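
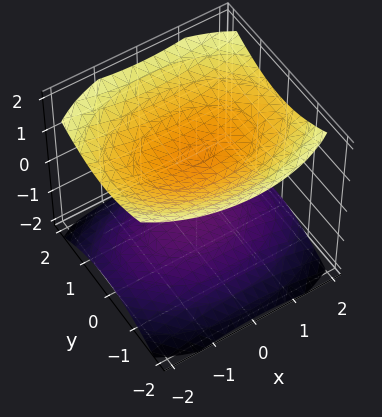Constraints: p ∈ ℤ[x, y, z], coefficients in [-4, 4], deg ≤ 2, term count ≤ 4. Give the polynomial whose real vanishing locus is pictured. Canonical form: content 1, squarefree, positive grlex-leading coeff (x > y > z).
x^2 + 2*y^2 - 3*z^2 + 3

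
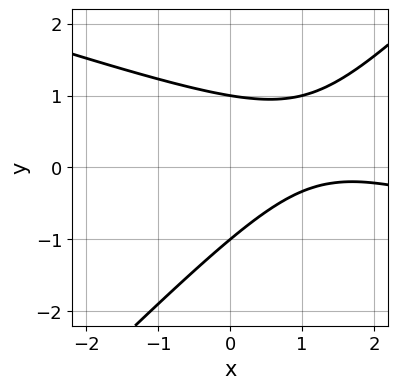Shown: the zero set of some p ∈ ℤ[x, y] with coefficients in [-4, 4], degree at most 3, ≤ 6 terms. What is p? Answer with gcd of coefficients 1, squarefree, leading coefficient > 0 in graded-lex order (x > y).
x^2 + 2*x*y - 3*y^2 - 3*x + 3

deg p = 2. No degree-1 curve has this shape.
Against the integer gridlines: the curve avoids every integer x-axis point in the box; among the integer gridlines, it crosses the y-axis at y ∈ {-1, 1}.
Fitting integer coefficients to these (and the overall shape) gives p.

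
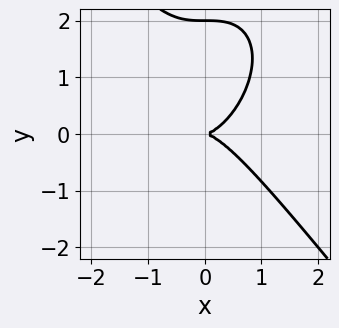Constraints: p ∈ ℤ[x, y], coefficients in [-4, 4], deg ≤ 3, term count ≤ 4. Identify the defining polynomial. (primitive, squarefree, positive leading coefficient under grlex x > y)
2*x^3 + y^3 - 2*y^2

(a) The degree is 3 — the shape is more complex than any degree-2 curve.
(b) Reading off the gridlines: it meets the x-axis at x = 0 (among the integer gridlines); among the integer gridlines, it crosses the y-axis at y ∈ {0, 2}.
(c) Together with the visible shape, these determine p as stated.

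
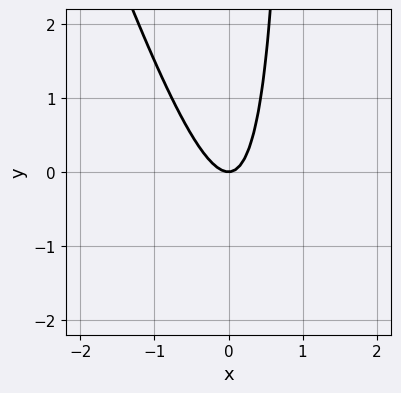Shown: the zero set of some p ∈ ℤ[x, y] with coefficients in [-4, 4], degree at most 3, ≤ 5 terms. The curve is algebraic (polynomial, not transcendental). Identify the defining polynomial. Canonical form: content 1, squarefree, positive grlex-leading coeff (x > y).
3*x^2 + x*y - y

1. deg p = 2. No degree-1 curve has this shape.
2. Observable constraints: it crosses the x-axis at the gridline x = 0; it crosses the y-axis at the gridline y = 0.
3. Assembling these constraints gives the stated polynomial.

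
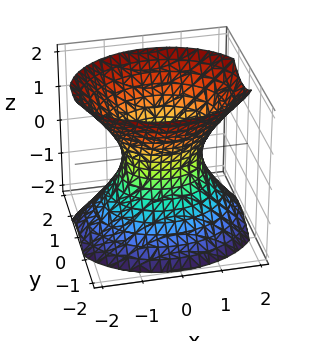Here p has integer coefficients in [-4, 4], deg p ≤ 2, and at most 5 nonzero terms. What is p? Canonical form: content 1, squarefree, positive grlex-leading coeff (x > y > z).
2*x^2 + 3*y^2 - 2*z^2 - 2

The degree is 2 — one connected sheet with a waist; a quadric.
Symmetries: it's symmetric under z → −z, forcing even powers of z; it's symmetric under y → −y, forcing even powers of y; the x ↦ −x reflection is a symmetry, so x appears only in even powers.
From the axis intercepts and sections: no z-intercept at any integer in the box; among the integer gridlines, it crosses the x-axis at x ∈ {-1, 1}.
Fitting integer coefficients to these (and the overall shape) gives p.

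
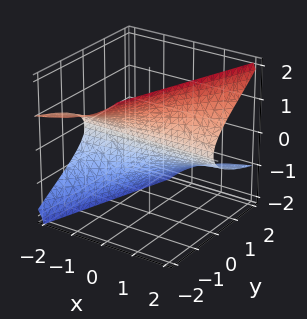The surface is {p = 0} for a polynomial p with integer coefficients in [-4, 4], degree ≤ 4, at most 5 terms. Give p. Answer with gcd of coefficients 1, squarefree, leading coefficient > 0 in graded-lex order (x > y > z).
2*x*z^2 - z^3 - 3*y - z

First, the degree is 3 — a generic line meets the surface in up to 3 points.
Then, checking where it meets the axes: it crosses the z-axis at the gridline z = 0; the visible x-axis segment lies entirely on the surface; it crosses the y-axis at the gridline y = 0.
Finally, assembling these constraints gives the stated polynomial.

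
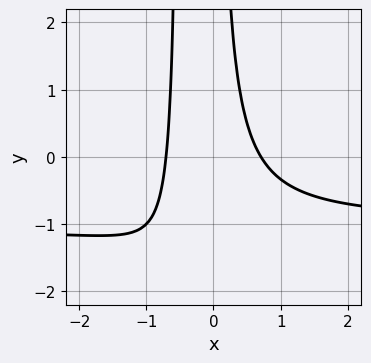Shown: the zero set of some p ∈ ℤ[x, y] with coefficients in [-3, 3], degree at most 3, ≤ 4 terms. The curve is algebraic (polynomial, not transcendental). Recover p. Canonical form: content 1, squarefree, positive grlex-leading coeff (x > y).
(a) Degree: no degree-2 curve has this shape, so deg p = 3.
(b) Reading off the gridlines: no y-intercept at any integer in the box.
(c) These observations pin down the coefficients.

2*x^2*y + 2*x^2 + x*y - 1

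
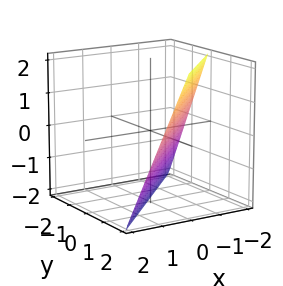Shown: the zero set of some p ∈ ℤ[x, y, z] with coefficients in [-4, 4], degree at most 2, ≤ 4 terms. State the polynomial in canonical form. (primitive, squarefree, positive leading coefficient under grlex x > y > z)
2*x - 2*y + z + 2

deg p = 1.
Checking where it meets the axes: it crosses the x-axis at the gridline x = -1; it crosses the z-axis at the gridline z = -2; one y-axis crossing is at y = 1.
Solving for integer coefficients yields p as stated.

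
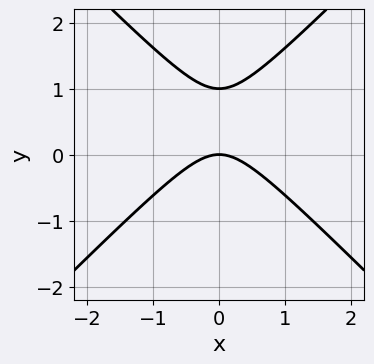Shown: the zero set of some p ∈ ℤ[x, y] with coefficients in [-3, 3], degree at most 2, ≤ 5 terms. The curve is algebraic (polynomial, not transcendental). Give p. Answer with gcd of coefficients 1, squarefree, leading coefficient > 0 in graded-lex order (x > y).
x^2 - y^2 + y

The degree is 2 — the shape is more complex than any degree-1 curve.
Symmetries: it's symmetric under x → −x, forcing even powers of x.
Against the integer gridlines: among the integer gridlines, it crosses the y-axis at y ∈ {0, 1}; one x-axis crossing is at x = 0.
Fitting integer coefficients to these (and the overall shape) gives p.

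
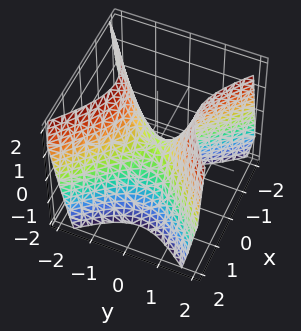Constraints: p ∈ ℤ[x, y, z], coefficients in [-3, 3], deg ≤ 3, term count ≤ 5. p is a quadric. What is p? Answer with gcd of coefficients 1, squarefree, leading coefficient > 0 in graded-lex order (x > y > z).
First, degree: a saddle surface; a quadric, so deg p = 2.
Next, symmetries: mirror symmetry x ↦ −x ⇒ only even powers of x; mirror symmetry y ↦ −y ⇒ only even powers of y.
Then, checking where it meets the axes: one x-axis crossing is at x = 0; it crosses the z-axis at the gridline z = 0; one y-axis crossing is at y = 0.
Finally, putting this together gives p.

3*x^2 - 3*y^2 + 2*z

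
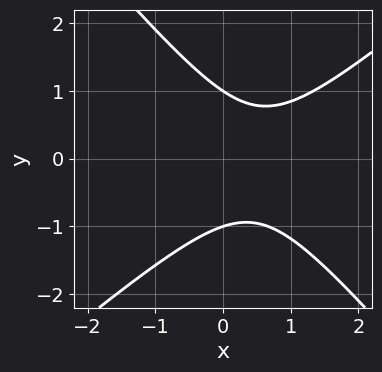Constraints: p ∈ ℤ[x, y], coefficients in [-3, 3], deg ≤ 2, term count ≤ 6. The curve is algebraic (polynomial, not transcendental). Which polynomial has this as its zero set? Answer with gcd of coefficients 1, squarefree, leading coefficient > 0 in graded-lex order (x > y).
3*x^2 - x*y - 3*y^2 - 3*x + 3

Degree: a generic line meets the curve in up to 2 points, so deg p = 2.
Observable constraints: among the integer gridlines, it crosses the y-axis at y ∈ {-1, 1}; it misses every integer gridline on the x-axis.
Together with the visible shape, these determine p as stated.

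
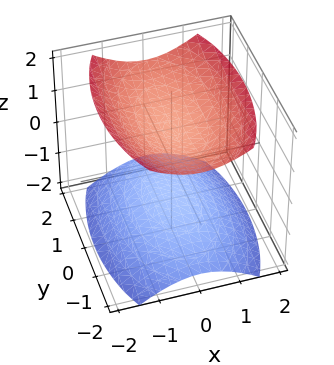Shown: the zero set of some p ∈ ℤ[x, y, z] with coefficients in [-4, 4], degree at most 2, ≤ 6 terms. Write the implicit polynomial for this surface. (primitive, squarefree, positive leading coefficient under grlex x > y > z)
(a) There are 2 components. They look like related sheets of one shape, so recover p as a whole.
(b) deg p = 2. Two sheets facing apart; a quadric.
(c) Symmetries: the y ↦ −y reflection is a symmetry, so y appears only in even powers; mirror symmetry x ↦ −x ⇒ only even powers of x; it's symmetric under z → −z, forcing even powers of z.
(d) From the axis intercepts and sections: it misses every integer gridline on the y-axis; among the integer gridlines, it crosses the z-axis at z ∈ {-1, 1}; the surface avoids every integer x-axis point in the box.
(e) Fitting integer coefficients to these (and the overall shape) gives p.

3*x^2 + y^2 - 3*z^2 + 3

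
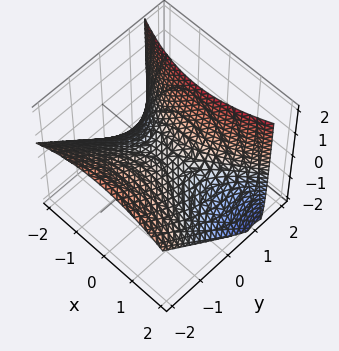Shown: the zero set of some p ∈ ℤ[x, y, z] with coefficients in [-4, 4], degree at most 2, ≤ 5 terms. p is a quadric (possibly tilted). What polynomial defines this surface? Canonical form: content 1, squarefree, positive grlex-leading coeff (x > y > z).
First, degree: the shape is more complex than any degree-1 surface, so deg p = 2.
Next, from the axis intercepts and sections: one z-axis crossing is at z = 0; it meets the x-axis at x = 0 (among the integer gridlines).
Finally, these observations pin down the coefficients.

x^2 - 2*y^2 - 2*y*z + 3*z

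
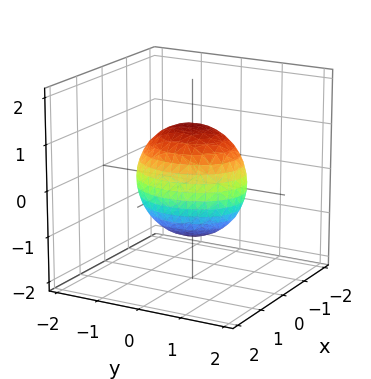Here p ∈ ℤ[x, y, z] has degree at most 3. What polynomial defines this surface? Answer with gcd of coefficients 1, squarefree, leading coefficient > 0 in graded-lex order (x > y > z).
3*x^2 + 2*y^2 + 2*z^2 - 3

First, degree: bounded and convex; a quadric, so deg p = 2.
Next, symmetries: mirror symmetry x ↦ −x ⇒ only even powers of x; the y ↦ −y reflection is a symmetry, so y appears only in even powers; it's symmetric under z → −z, forcing even powers of z.
Next, reading off the gridlines: among the integer gridlines, it crosses the x-axis at x ∈ {-1, 1}.
Finally, fitting integer coefficients to these (and the overall shape) gives p.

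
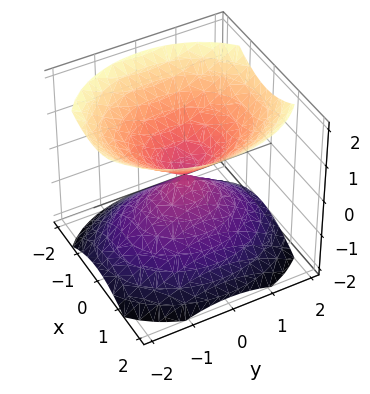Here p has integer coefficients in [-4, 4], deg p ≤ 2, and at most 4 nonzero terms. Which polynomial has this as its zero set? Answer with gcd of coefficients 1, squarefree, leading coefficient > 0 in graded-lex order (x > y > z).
3*x^2 + 2*y^2 - 3*z^2

First, the picture has 2 separate pieces. They look like related sheets of one shape, so recover p as a whole.
Next, degree: two nappes meeting at a single point; a quadric, so deg p = 2.
Next, symmetries: the y ↦ −y reflection is a symmetry, so y appears only in even powers; mirror symmetry z ↦ −z ⇒ only even powers of z; the x ↦ −x reflection is a symmetry, so x appears only in even powers.
Next, against the integer gridlines: it meets the x-axis at x = 0 (among the integer gridlines); it meets the z-axis at z = 0 (among the integer gridlines); it crosses the y-axis at the gridline y = 0.
Finally, the integer polynomial consistent with all of this is the stated p.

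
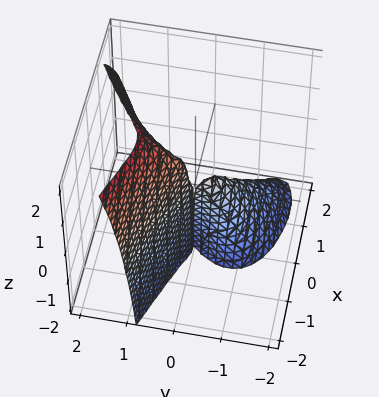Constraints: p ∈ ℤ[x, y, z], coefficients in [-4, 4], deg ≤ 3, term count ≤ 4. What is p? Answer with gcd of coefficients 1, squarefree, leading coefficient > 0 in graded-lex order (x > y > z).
(a) I count 2 distinct pieces. They look like related sheets of one shape, so recover p as a whole.
(b) The degree is 3 — no degree-2 surface has this shape.
(c) From the visible intercepts: every point of the z-axis in the box is on the surface; it crosses the x-axis at the gridline x = 0.
(d) Matching integer coefficients to the picture gives p.

3*y^3 - 2*y^2*z - 2*x^2 - 3*x*y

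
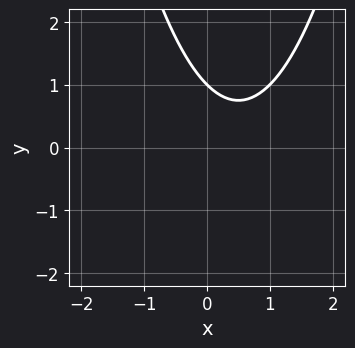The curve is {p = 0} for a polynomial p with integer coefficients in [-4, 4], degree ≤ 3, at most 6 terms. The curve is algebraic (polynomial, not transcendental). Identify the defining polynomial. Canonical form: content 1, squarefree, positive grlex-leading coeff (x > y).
x^2 - x - y + 1

First, the degree is 2 — a generic line meets the curve in up to 2 points.
Then, from the visible intercepts: it meets the y-axis at y = 1 (among the integer gridlines); the curve avoids every integer x-axis point in the box.
Finally, putting this together gives p.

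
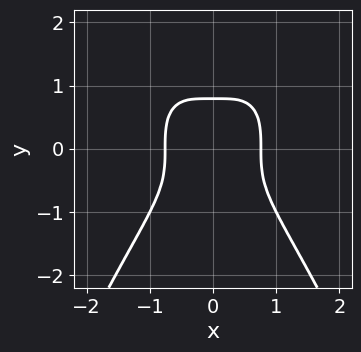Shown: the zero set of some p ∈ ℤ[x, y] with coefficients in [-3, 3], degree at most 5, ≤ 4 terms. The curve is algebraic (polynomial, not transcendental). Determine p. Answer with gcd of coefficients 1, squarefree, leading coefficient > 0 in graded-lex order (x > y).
3*x^4 + 2*y^3 - 1

1. deg p = 4. No degree-3 curve has this shape.
2. Symmetries: mirror symmetry x ↦ −x ⇒ only even powers of x.
3. Matching integer coefficients to the picture gives p.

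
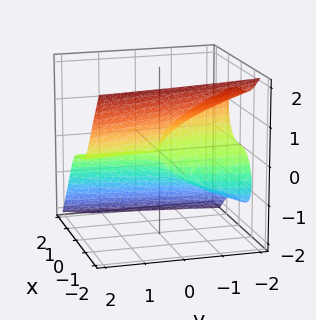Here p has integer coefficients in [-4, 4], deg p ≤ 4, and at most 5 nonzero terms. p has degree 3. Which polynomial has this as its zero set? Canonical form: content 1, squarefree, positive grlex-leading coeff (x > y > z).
(a) deg p = 3.
(b) From the visible intercepts: it crosses the z-axis at the gridline z = 0; it crosses the x-axis at the gridline x = 0; every point of the y-axis in the box is on the surface.
(c) Putting this together gives p.

3*x^3 + 2*z^3 + 2*y*z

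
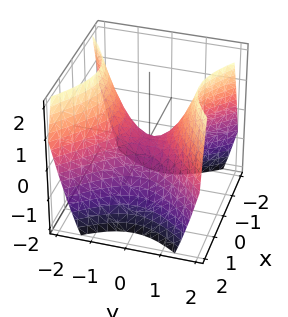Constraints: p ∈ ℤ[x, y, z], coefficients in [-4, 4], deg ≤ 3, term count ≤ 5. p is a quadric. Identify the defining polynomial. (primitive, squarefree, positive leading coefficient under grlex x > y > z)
First, the degree is 2 — a saddle surface; a quadric.
Then, symmetries: the x ↦ −x reflection is a symmetry, so x appears only in even powers; the y ↦ −y reflection is a symmetry, so y appears only in even powers.
Then, from the axis intercepts and sections: one y-axis crossing is at y = 0; one z-axis crossing is at z = 0; one x-axis crossing is at x = 0.
Finally, solving for integer coefficients yields p as stated.

x^2 - y^2 + z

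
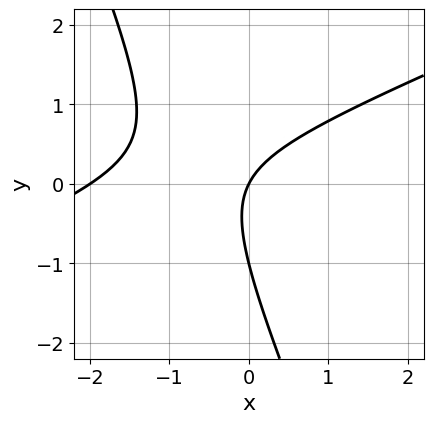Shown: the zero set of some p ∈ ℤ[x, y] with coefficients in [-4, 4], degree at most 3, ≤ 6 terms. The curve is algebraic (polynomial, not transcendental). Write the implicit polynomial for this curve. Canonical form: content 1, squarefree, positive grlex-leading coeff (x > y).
x^2 - 2*x*y - y^2 + 2*x - y

First, the degree is 2 — no degree-1 curve has this shape.
Next, observable constraints: the x-axis gridline crossings are at x ∈ {-2, 0}; among the integer gridlines, it crosses the y-axis at y ∈ {-1, 0}.
Finally, assembling these constraints gives the stated polynomial.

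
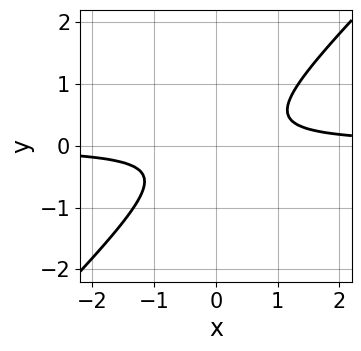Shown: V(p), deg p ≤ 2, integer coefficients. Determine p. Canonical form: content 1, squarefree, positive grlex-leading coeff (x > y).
First, the degree is 2 — no degree-1 curve has this shape.
Then, from the axis intercepts and sections: the curve avoids every integer y-axis point in the box; no x-intercept at any integer in the box.
Finally, assembling these constraints gives the stated polynomial.

3*x*y - 3*y^2 - 1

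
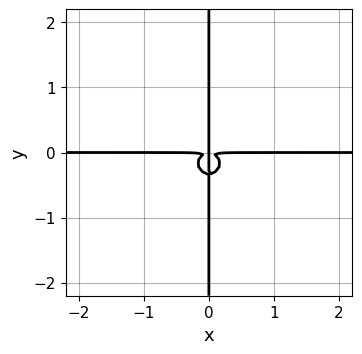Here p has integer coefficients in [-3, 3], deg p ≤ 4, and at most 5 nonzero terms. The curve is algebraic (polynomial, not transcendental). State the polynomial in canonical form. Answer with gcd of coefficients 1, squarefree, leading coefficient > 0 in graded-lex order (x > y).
3*x^3*y + 3*x*y^3 + x*y^2

The degree is 4 — no degree-3 curve has this shape.
From the visible intercepts: every point of the x-axis in the box is on the curve; every point of the y-axis in the box is on the curve.
Together with the visible shape, these determine p as stated.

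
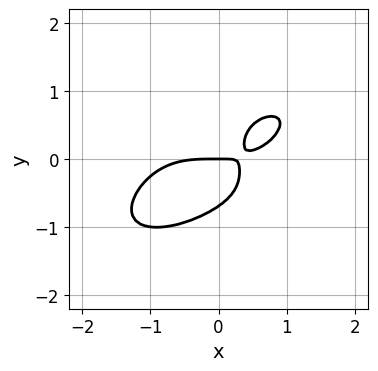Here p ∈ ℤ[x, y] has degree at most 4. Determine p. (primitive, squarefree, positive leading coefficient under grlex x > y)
x^4 + 3*y^4 - 3*x*y + y

1. Degree: a generic line meets the curve in up to 4 points, so deg p = 4.
2. Observable constraints: it crosses the x-axis at the gridline x = 0; it crosses the y-axis at the gridline y = 0.
3. Solving for integer coefficients yields p as stated.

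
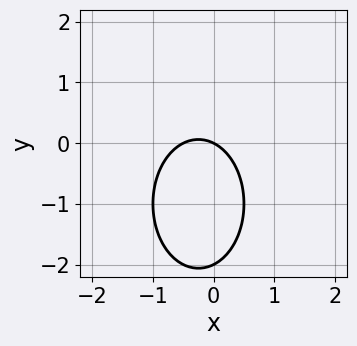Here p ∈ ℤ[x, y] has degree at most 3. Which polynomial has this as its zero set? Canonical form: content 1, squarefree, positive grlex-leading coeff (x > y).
2*x^2 + y^2 + x + 2*y

First, the degree is 2 — no degree-1 curve has this shape.
Next, from the axis intercepts and sections: the y-axis gridline crossings are at y ∈ {-2, 0}; one x-axis crossing is at x = 0.
Finally, assembling these constraints gives the stated polynomial.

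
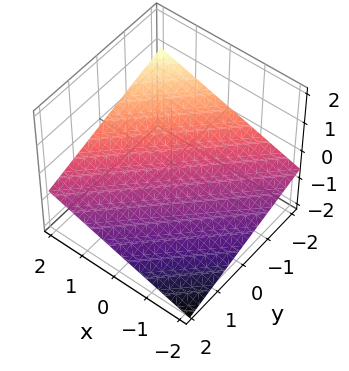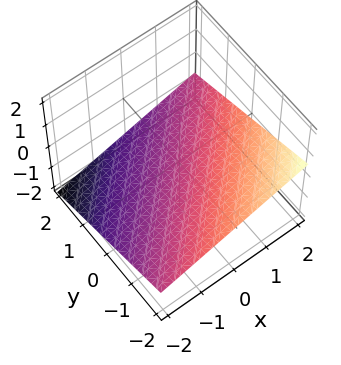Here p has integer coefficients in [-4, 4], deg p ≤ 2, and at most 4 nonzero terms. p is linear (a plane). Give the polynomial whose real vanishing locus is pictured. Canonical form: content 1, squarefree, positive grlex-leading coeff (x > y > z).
deg p = 1.
Against the integer gridlines: it crosses the y-axis at the gridline y = -2; it meets the x-axis at x = 2 (among the integer gridlines).
These observations pin down the coefficients.

x - y - 3*z - 2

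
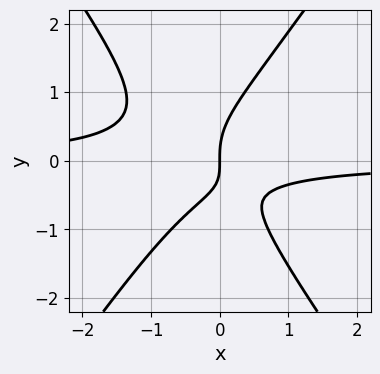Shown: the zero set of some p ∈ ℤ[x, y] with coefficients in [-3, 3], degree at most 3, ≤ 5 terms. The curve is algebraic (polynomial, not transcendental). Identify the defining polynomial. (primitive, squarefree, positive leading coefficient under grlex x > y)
2*x^2*y - y^3 + x*y + x

(a) The degree is 3 — a generic line meets the curve in up to 3 points.
(b) Reading off the gridlines: it crosses the y-axis at the gridline y = 0; it meets the x-axis at x = 0 (among the integer gridlines).
(c) Together with the visible shape, these determine p as stated.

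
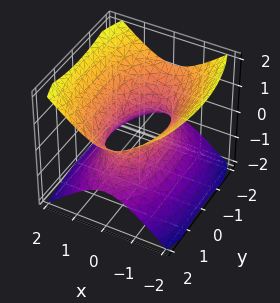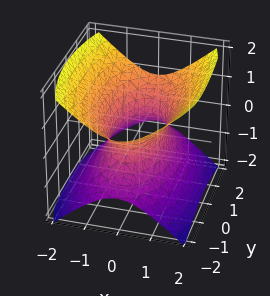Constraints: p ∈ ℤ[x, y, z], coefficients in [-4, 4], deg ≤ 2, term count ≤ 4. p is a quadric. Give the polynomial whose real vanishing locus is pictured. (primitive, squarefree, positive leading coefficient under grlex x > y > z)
First, deg p = 2. One connected sheet with a waist; a quadric.
Next, symmetries: the z ↦ −z reflection is a symmetry, so z appears only in even powers; it's symmetric under x → −x, forcing even powers of x; mirror symmetry y ↦ −y ⇒ only even powers of y.
Then, reading off the gridlines: it misses every integer gridline on the z-axis.
Finally, solving for integer coefficients yields p as stated.

3*x^2 + y^2 - 3*z^2 - 2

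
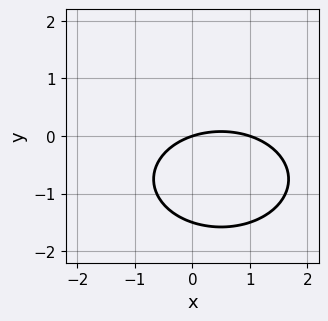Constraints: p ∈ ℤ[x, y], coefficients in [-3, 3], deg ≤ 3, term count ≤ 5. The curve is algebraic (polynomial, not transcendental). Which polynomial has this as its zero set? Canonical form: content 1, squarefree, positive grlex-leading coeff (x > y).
First, degree: no degree-1 curve has this shape, so deg p = 2.
Next, observable constraints: among the integer gridlines, it crosses the x-axis at x ∈ {0, 1}; one y-axis crossing is at y = 0.
Finally, together with the visible shape, these determine p as stated.

x^2 + 2*y^2 - x + 3*y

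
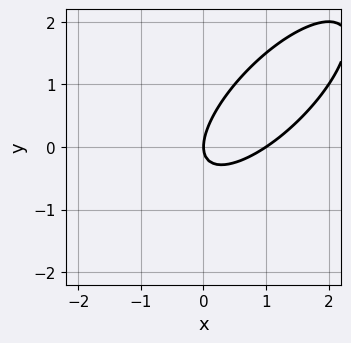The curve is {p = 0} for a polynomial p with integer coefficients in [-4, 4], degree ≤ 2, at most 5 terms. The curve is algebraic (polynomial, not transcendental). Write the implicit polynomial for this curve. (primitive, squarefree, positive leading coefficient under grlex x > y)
(a) The degree is 2 — no degree-1 curve has this shape.
(b) From the axis intercepts and sections: the x-axis gridline crossings are at x ∈ {0, 1}; it meets the y-axis at y = 0 (among the integer gridlines).
(c) Together with the visible shape, these determine p as stated.

2*x^2 - 3*x*y + 2*y^2 - 2*x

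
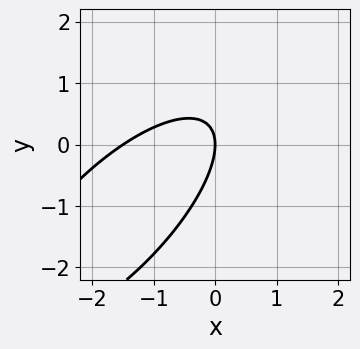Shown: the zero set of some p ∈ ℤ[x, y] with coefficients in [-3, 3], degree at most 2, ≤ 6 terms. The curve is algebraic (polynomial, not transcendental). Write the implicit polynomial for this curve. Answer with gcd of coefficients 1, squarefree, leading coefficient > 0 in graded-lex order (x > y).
2*x^2 - 3*x*y + 2*y^2 + 3*x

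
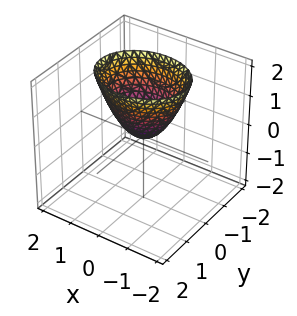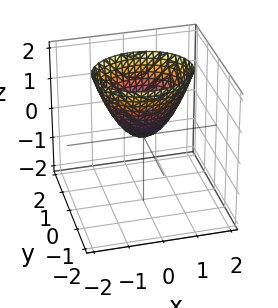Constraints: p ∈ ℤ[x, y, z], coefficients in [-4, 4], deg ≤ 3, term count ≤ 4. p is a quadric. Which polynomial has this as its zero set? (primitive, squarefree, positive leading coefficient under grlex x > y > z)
First, deg p = 2.
Next, symmetries: the x ↦ −x reflection is a symmetry, so x appears only in even powers; it's symmetric under y → −y, forcing even powers of y.
Then, from the visible intercepts: it crosses the y-axis at the gridline y = 0; one x-axis crossing is at x = 0; it crosses the z-axis at the gridline z = 0.
Finally, matching integer coefficients to the picture gives p.

2*x^2 + 3*y^2 - 2*z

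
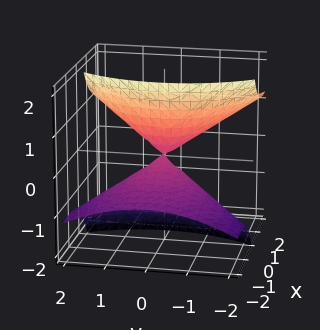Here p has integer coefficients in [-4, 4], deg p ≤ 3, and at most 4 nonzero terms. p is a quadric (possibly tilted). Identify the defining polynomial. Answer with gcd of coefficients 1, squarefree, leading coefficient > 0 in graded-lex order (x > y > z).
x^2 - 3*x*z + y^2 - z^2

Degree: the shape is more complex than any degree-1 surface, so deg p = 2.
Against the integer gridlines: it meets the y-axis at y = 0 (among the integer gridlines); it meets the x-axis at x = 0 (among the integer gridlines).
These observations pin down the coefficients.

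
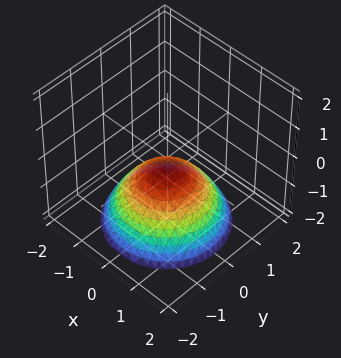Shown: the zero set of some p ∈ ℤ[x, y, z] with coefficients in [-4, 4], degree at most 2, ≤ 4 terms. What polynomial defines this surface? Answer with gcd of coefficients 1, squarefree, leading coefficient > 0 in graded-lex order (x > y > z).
The degree is 2 — no degree-1 surface has this shape.
Symmetry: the z-axis is an axis of rotation, so x and y enter only as x² + y².
Reading off the gridlines: it misses every integer gridline on the x-axis; no y-intercept at any integer in the box; a circular section at z = -1 has radius exactly 1.
Together with the visible shape, these determine p as stated.

2*x^2 + 2*y^2 + 3*z + 1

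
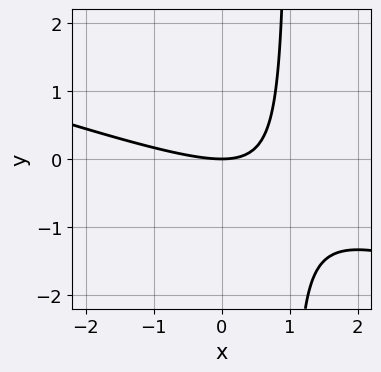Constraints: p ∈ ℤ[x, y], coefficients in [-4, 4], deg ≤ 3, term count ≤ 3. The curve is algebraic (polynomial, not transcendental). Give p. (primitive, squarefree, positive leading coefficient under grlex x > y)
deg p = 2. The shape is more complex than any degree-1 curve.
Checking where it meets the axes: one x-axis crossing is at x = 0; one y-axis crossing is at y = 0.
Putting this together gives p.

x^2 + 3*x*y - 3*y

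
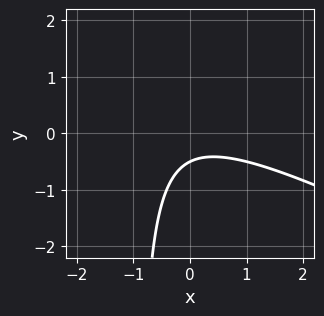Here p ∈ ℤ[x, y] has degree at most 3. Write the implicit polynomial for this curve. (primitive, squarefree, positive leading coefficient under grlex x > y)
1. The degree is 2 — the shape is more complex than any degree-1 curve.
2. Observable constraints: the curve avoids every integer x-axis point in the box.
3. Putting this together gives p.

x^2 + 2*x*y + 2*y + 1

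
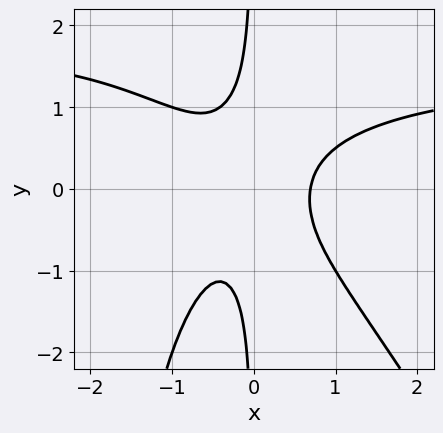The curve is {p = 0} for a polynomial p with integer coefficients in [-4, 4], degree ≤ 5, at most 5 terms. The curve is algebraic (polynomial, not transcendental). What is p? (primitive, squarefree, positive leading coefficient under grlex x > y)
(a) The degree is 4 — no degree-3 curve has this shape.
(b) Checking where it meets the axes: the curve avoids every integer y-axis point in the box.
(c) Solving for integer coefficients yields p as stated.

2*x^3*y + x^2*y^2 - 3*x^3 + 3*x*y^2 + 1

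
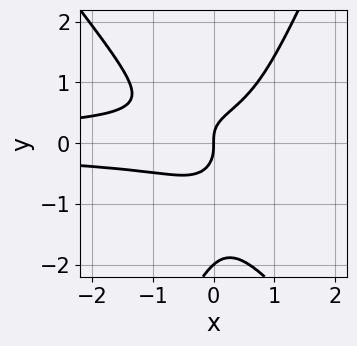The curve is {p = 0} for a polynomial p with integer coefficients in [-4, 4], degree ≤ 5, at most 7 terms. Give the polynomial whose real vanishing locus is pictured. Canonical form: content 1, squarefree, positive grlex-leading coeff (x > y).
3*x^2*y^2 + x*y^3 - y^4 - 2*y^3 + x

deg p = 4. The shape is more complex than any degree-3 curve.
Checking where it meets the axes: it meets the x-axis at x = 0 (among the integer gridlines); among the integer gridlines, it crosses the y-axis at y ∈ {-2, 0}.
The integer polynomial consistent with all of this is the stated p.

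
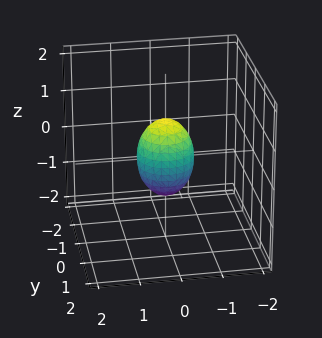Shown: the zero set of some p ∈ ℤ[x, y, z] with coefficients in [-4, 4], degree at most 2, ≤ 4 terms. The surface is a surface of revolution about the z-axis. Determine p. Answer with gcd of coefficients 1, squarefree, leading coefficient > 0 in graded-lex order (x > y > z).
2*x^2 + 2*y^2 + z^2 - 1

Degree: a generic line meets the surface in up to 2 points, so deg p = 2.
By symmetry, the surface is invariant under rotation about z: p = q(x² + y², z).
From the axis intercepts and sections: the z-axis gridline crossings are at z ∈ {-1, 1}; a circular section at z = 0 has radius between 0 and 1.
These observations pin down the coefficients.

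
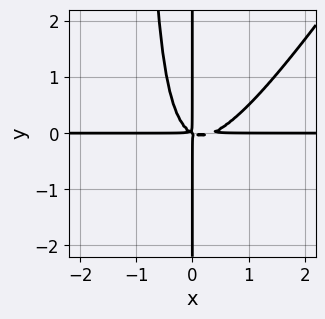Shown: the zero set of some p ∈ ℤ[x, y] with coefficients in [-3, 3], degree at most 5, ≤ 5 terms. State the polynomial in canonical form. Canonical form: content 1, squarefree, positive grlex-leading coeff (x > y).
3*x^3*y - 2*x^2*y^2 - x^2*y - 2*x*y^2

Degree: no degree-3 curve has this shape, so deg p = 4.
Checking where it meets the axes: every point of the x-axis in the box is on the curve; every point of the y-axis in the box is on the curve.
Assembling these constraints gives the stated polynomial.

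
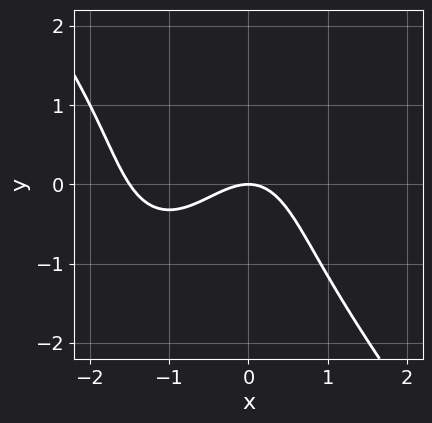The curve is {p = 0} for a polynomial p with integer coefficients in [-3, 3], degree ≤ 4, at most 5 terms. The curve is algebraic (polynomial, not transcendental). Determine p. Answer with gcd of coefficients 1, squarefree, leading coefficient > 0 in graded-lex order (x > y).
2*x^3 + y^3 + 3*x^2 + 3*y

1. Degree: no degree-2 curve has this shape, so deg p = 3.
2. Reading off the gridlines: it meets the y-axis at y = 0 (among the integer gridlines); it crosses the x-axis at the gridline x = 0.
3. Together with the visible shape, these determine p as stated.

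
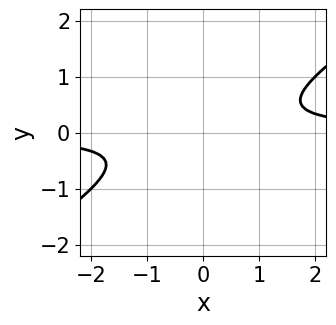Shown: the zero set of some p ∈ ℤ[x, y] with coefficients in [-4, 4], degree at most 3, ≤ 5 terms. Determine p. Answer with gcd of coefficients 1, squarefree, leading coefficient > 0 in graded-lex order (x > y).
2*x*y - 3*y^2 - 1

deg p = 2. A generic line meets the curve in up to 2 points.
Against the integer gridlines: the curve avoids every integer x-axis point in the box; no y-intercept at any integer in the box.
These observations pin down the coefficients.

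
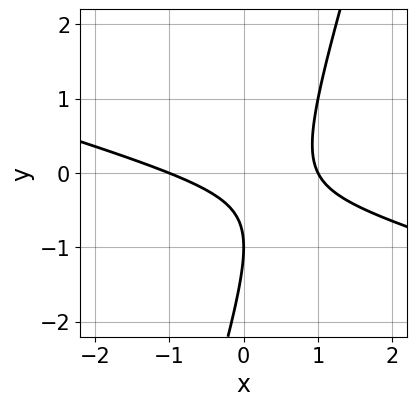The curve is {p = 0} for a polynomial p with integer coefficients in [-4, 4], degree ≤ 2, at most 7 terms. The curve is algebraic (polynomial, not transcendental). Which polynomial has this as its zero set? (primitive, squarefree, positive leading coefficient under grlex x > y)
x^2 + 3*x*y - y^2 - 2*y - 1

(a) deg p = 2. A generic line meets the curve in up to 2 points.
(b) Against the integer gridlines: the x-axis gridline crossings are at x ∈ {-1, 1}; it meets the y-axis at y = -1 (among the integer gridlines).
(c) Fitting integer coefficients to these (and the overall shape) gives p.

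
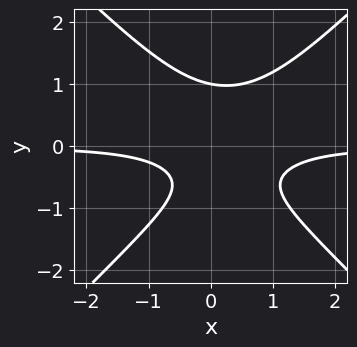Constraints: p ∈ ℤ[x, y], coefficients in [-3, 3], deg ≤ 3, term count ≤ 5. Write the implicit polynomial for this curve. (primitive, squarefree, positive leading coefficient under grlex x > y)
2*x^2*y - 2*y^3 - x*y + y + 1

Degree: a generic line meets the curve in up to 3 points, so deg p = 3.
Checking where it meets the axes: it crosses the y-axis at the gridline y = 1; it misses every integer gridline on the x-axis.
Putting this together gives p.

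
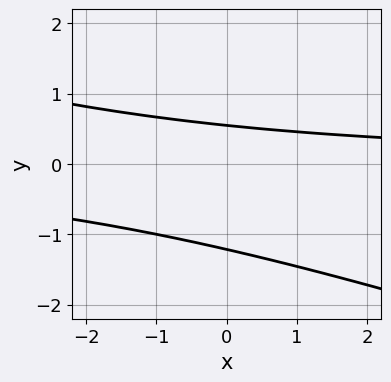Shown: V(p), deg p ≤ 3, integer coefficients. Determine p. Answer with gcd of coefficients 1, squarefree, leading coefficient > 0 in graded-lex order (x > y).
Degree: the shape is more complex than any degree-1 curve, so deg p = 2.
Checking where it meets the axes: it misses every integer gridline on the x-axis.
The integer polynomial consistent with all of this is the stated p.

x*y + 3*y^2 + 2*y - 2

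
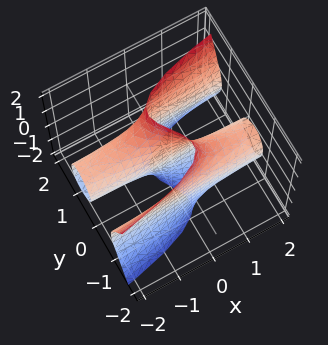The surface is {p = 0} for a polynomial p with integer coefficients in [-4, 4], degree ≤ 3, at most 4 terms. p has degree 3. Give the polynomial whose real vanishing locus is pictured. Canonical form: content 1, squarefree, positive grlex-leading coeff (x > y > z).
x*z^2 - 3*y^3 + 3*y

1. The degree is 3 — no degree-2 surface has this shape.
2. From the visible intercepts: the visible z-axis segment lies entirely on the surface; the visible x-axis segment lies entirely on the surface; the y-axis gridline crossings are at y ∈ {-1, 0, 1}.
3. Fitting integer coefficients to these (and the overall shape) gives p.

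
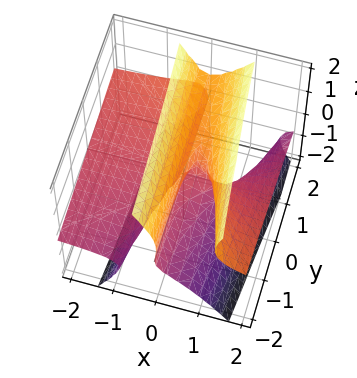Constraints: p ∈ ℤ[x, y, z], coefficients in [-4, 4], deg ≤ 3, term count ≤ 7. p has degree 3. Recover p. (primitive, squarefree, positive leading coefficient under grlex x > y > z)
3*x^2*z - z^3 + x*y - 2*x*z + z^2

First, I count 2 distinct pieces. They look like related sheets of one shape, so recover p as a whole.
Then, deg p = 3. The shape is more complex than any degree-2 surface.
Next, checking where it meets the axes: every point of the x-axis in the box is on the surface; one z-axis crossing is at z = 1; every point of the y-axis in the box is on the surface.
Finally, the integer polynomial consistent with all of this is the stated p.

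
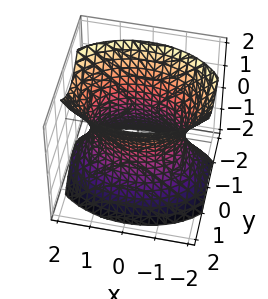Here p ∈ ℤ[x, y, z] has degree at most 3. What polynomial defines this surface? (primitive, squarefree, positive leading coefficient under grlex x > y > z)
(a) Degree: one connected sheet with a waist; a quadric, so deg p = 2.
(b) Symmetries: it's symmetric under x → −x, forcing even powers of x; mirror symmetry y ↦ −y ⇒ only even powers of y; the z ↦ −z reflection is a symmetry, so z appears only in even powers.
(c) Observable constraints: the y-axis gridline crossings are at y ∈ {-1, 1}; the surface avoids every integer z-axis point in the box.
(d) The integer polynomial consistent with all of this is the stated p.

x^2 + 2*y^2 - z^2 - 2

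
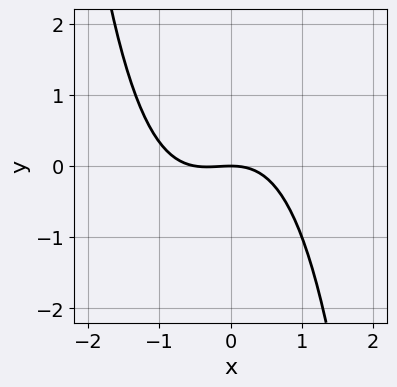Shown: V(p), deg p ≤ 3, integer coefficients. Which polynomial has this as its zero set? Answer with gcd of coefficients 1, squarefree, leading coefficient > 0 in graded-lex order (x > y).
2*x^3 + x^2 + 3*y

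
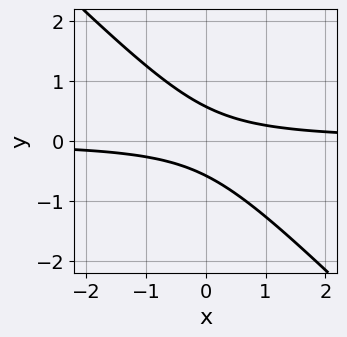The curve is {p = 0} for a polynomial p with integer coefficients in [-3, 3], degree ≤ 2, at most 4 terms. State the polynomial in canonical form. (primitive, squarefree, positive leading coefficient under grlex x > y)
3*x*y + 3*y^2 - 1

1. The degree is 2 — a generic line meets the curve in up to 2 points.
2. Reading off the gridlines: the curve avoids every integer x-axis point in the box.
3. Solving for integer coefficients yields p as stated.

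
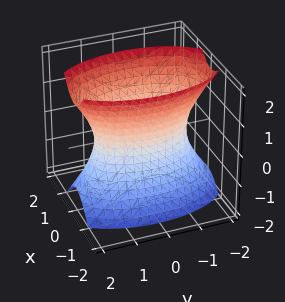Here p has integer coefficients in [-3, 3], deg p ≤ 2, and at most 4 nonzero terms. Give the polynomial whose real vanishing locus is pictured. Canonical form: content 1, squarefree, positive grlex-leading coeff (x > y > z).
1. Degree: an hourglass — one-sheet hyperboloid; a quadric, so deg p = 2.
2. Symmetries: the y ↦ −y reflection is a symmetry, so y appears only in even powers; mirror symmetry z ↦ −z ⇒ only even powers of z; the x ↦ −x reflection is a symmetry, so x appears only in even powers.
3. Reading off the gridlines: no z-intercept at any integer in the box.
4. Fitting integer coefficients to these (and the overall shape) gives p.

3*x^2 + y^2 - z^2 - 2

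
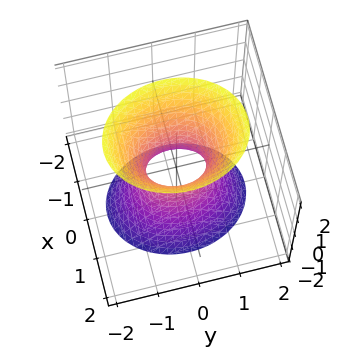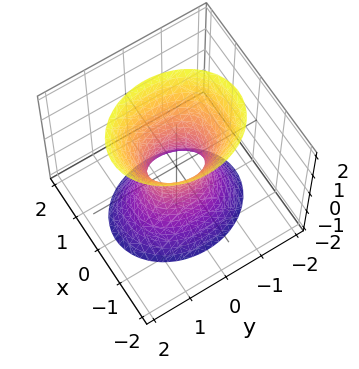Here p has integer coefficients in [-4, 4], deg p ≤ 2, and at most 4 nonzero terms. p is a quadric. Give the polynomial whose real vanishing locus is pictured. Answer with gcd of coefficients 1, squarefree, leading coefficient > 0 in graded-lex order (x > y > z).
3*x^2 + 2*y^2 - z^2 - 1

(a) deg p = 2. An hourglass — one-sheet hyperboloid; a quadric.
(b) Symmetries: the x ↦ −x reflection is a symmetry, so x appears only in even powers; it's symmetric under y → −y, forcing even powers of y; the z ↦ −z reflection is a symmetry, so z appears only in even powers.
(c) From the visible intercepts: the surface avoids every integer z-axis point in the box.
(d) Assembling these constraints gives the stated polynomial.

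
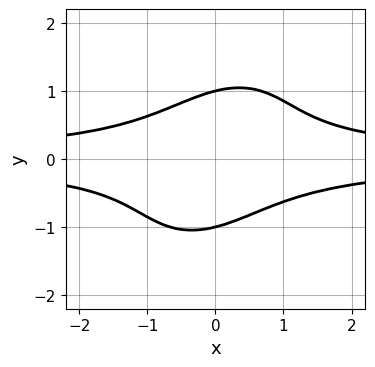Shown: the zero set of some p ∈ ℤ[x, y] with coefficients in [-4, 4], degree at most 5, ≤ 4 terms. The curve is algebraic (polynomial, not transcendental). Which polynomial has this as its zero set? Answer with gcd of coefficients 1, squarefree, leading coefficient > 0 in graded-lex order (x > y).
1. deg p = 4.
2. Reading off the gridlines: the y-axis gridline crossings are at y ∈ {-1, 1}; the curve avoids every integer x-axis point in the box.
3. Putting this together gives p.

3*x^2*y^2 - 2*x*y^3 + 2*y^4 - 2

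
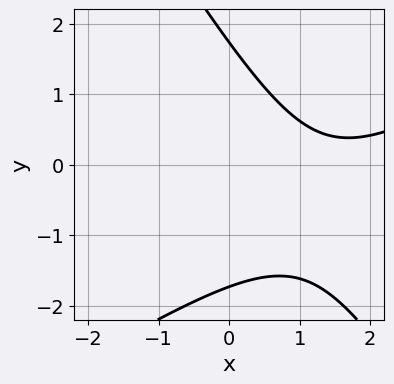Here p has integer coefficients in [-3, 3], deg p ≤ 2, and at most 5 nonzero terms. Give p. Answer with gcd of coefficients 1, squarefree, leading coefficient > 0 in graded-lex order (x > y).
First, degree: the shape is more complex than any degree-1 curve, so deg p = 2.
Next, observable constraints: the curve avoids every integer x-axis point in the box.
Finally, solving for integer coefficients yields p as stated.

x^2 - x*y - y^2 - 3*x + 3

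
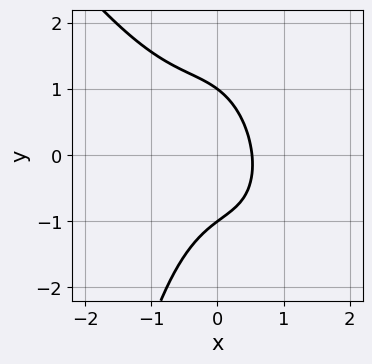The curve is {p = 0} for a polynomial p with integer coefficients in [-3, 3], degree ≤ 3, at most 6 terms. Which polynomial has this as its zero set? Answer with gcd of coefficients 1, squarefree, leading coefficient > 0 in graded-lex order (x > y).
3*x^3 + 2*x^2*y + 2*y^2 + 3*x - 2

First, deg p = 3. The shape is more complex than any degree-2 curve.
Next, from the visible intercepts: among the integer gridlines, it crosses the y-axis at y ∈ {-1, 1}.
Finally, fitting integer coefficients to these (and the overall shape) gives p.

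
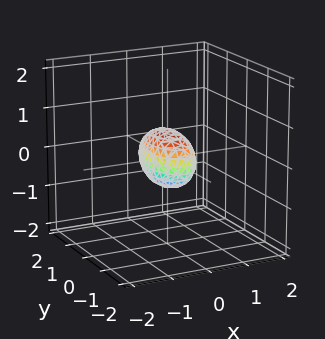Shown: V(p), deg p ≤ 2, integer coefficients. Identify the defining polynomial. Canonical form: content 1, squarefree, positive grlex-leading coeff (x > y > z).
First, the degree is 2 — a closed, bounded, convex surface; a quadric.
Then, symmetries: mirror symmetry x ↦ −x ⇒ only even powers of x; the z ↦ −z reflection is a symmetry, so z appears only in even powers; the y ↦ −y reflection is a symmetry, so y appears only in even powers.
Then, from the axis intercepts and sections: among the integer gridlines, it crosses the y-axis at y ∈ {-1, 1}.
Finally, matching integer coefficients to the picture gives p.

3*x^2 + y^2 + 2*z^2 - 1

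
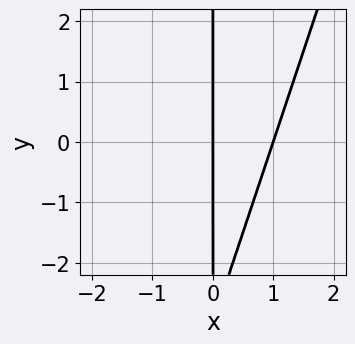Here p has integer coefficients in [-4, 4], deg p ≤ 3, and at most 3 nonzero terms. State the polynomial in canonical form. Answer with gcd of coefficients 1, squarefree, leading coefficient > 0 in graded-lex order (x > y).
3*x^2 - x*y - 3*x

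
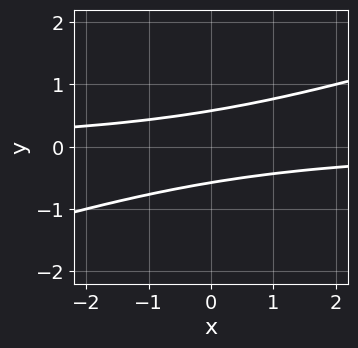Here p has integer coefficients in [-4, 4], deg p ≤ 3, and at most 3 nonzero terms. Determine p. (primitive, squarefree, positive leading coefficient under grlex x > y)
x*y - 3*y^2 + 1

Degree: a generic line meets the curve in up to 2 points, so deg p = 2.
Reading off the gridlines: no x-intercept at any integer in the box.
Assembling these constraints gives the stated polynomial.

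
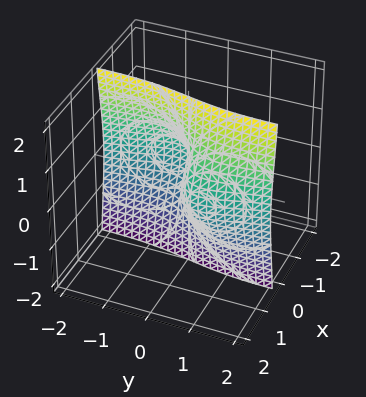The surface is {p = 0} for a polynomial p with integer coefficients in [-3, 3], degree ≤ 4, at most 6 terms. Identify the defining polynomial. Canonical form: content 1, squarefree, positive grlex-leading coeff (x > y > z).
x^3 + 2*x*y^2 + 2*x*z^2 - 2*y

1. deg p = 3.
2. Against the integer gridlines: it meets the x-axis at x = 0 (among the integer gridlines); one y-axis crossing is at y = 0.
3. Assembling these constraints gives the stated polynomial.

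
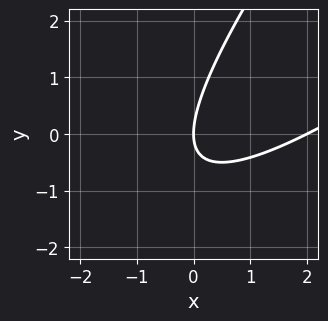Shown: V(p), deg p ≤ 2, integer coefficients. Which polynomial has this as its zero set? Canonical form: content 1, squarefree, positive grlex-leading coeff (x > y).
x^2 - 2*x*y + y^2 - 2*x

First, deg p = 2. No degree-1 curve has this shape.
Next, reading off the gridlines: the x-axis gridline crossings are at x ∈ {0, 2}; it meets the y-axis at y = 0 (among the integer gridlines).
Finally, the integer polynomial consistent with all of this is the stated p.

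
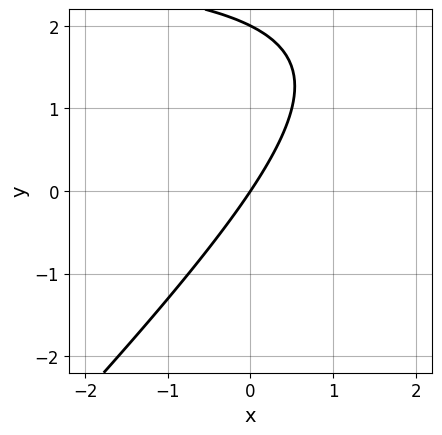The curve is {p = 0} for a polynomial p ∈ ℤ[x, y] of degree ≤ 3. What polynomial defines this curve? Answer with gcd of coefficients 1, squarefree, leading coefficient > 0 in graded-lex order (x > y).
deg p = 2.
Reading off the gridlines: one x-axis crossing is at x = 0; the y-axis gridline crossings are at y ∈ {0, 2}.
Matching integer coefficients to the picture gives p.

x*y - y^2 - 3*x + 2*y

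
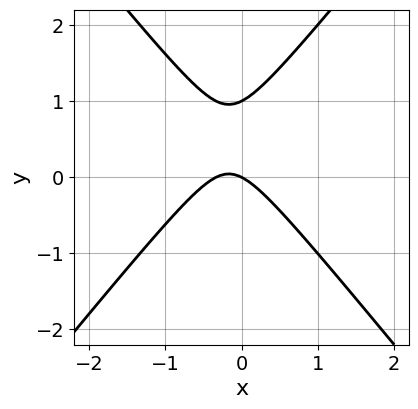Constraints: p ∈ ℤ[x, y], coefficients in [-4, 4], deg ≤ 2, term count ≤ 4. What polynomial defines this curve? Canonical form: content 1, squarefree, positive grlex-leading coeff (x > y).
First, degree: the shape is more complex than any degree-1 curve, so deg p = 2.
Then, from the visible intercepts: it crosses the x-axis at the gridline x = 0; among the integer gridlines, it crosses the y-axis at y ∈ {0, 1}.
Finally, solving for integer coefficients yields p as stated.

3*x^2 - 2*y^2 + x + 2*y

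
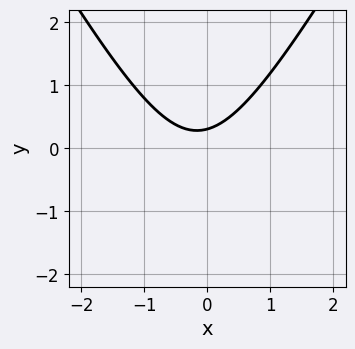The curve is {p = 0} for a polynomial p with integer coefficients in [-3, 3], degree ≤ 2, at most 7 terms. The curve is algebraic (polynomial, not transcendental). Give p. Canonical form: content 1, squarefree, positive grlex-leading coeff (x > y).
3*x^2 - y^2 + x - 3*y + 1

deg p = 2. No degree-1 curve has this shape.
From the visible intercepts: the curve avoids every integer x-axis point in the box.
These observations pin down the coefficients.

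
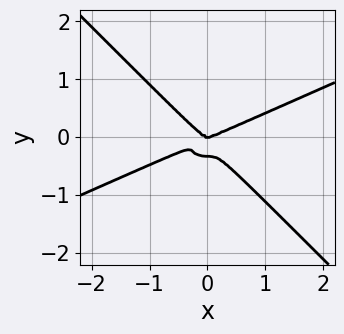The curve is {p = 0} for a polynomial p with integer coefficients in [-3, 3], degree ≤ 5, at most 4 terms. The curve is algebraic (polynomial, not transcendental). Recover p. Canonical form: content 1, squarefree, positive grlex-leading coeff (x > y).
x^4 - 2*x^3*y - 3*y^4 - y^3

Degree: a generic line meets the curve in up to 4 points, so deg p = 4.
From the visible intercepts: one x-axis crossing is at x = 0; it meets the y-axis at y = 0 (among the integer gridlines).
Fitting integer coefficients to these (and the overall shape) gives p.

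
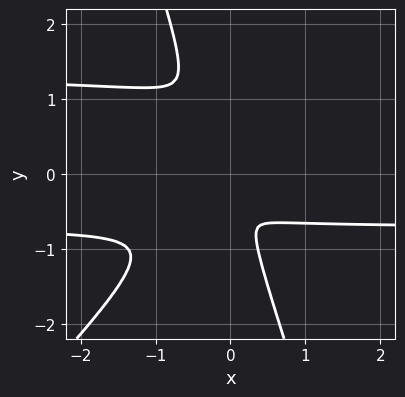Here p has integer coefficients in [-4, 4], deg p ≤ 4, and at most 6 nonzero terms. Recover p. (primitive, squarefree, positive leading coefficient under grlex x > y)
3*x^2*y^2 - 2*x*y^3 - y^4 - 2*x^2*y - 3*x^2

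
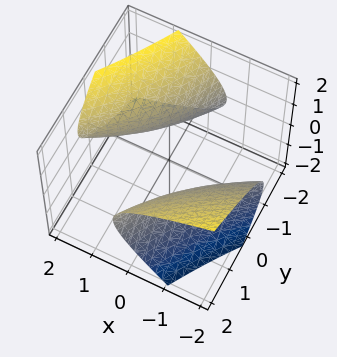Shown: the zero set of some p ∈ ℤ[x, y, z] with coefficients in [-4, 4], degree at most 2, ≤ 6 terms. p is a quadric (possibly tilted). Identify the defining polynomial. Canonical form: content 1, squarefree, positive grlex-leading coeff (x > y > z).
x^2 - 3*x*y + 2*x*z + y^2 - 3*z^2 - 2

1. I count 2 distinct pieces.
2. Degree: no degree-1 surface has this shape, so deg p = 2.
3. Against the integer gridlines: no z-intercept at any integer in the box.
4. Solving for integer coefficients yields p as stated.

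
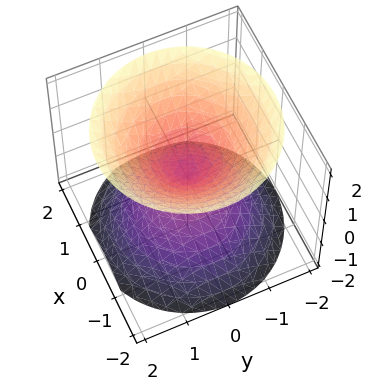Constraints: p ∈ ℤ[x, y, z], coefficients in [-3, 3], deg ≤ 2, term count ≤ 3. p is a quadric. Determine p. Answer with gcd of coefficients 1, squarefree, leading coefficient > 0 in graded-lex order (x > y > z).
(a) There are 2 components. They look like related sheets of one shape, so recover p as a whole.
(b) deg p = 2. A double cone through the origin; a quadric.
(c) Symmetries: mirror symmetry z ↦ −z ⇒ only even powers of z; rotational symmetry about the z-axis ⇒ p depends on x, y only through x² + y².
(d) From the axis intercepts and sections: it meets the y-axis at y = 0 (among the integer gridlines); one x-axis crossing is at x = 0; one z-axis crossing is at z = 0; a circular section at z = -1 has radius exactly 1.
(e) Solving for integer coefficients yields p as stated.

x^2 + y^2 - z^2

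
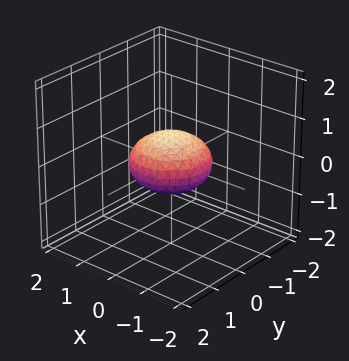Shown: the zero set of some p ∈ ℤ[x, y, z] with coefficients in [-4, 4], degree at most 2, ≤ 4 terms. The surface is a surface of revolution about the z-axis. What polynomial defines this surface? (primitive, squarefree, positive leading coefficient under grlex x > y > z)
x^2 + y^2 + 2*z^2 - 1

The degree is 2 — no degree-1 surface has this shape.
Symmetries: rotational symmetry about the z-axis ⇒ p depends on x, y only through x² + y².
Observable constraints: a circular section at z = 0 has radius exactly 1; the y-axis gridline crossings are at y ∈ {-1, 1}; the x-axis gridline crossings are at x ∈ {-1, 1}.
Assembling these constraints gives the stated polynomial.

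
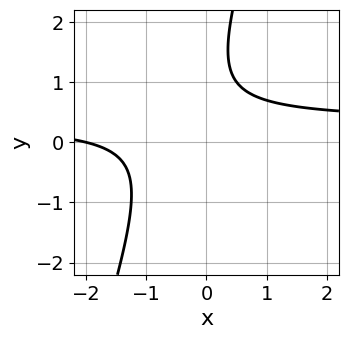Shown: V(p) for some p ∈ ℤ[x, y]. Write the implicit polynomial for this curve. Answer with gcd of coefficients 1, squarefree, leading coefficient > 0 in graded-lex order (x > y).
deg p = 2.
From the axis intercepts and sections: the curve avoids every integer y-axis point in the box; one x-axis crossing is at x = -2.
Together with the visible shape, these determine p as stated.

3*x*y - y^2 - x + 2*y - 2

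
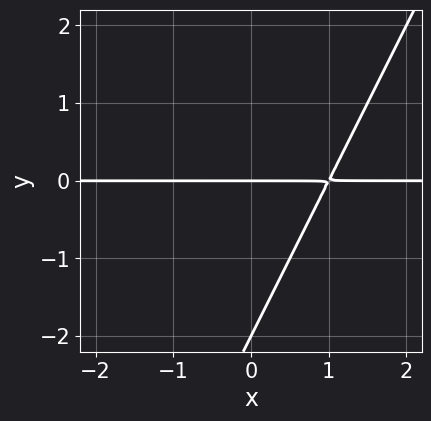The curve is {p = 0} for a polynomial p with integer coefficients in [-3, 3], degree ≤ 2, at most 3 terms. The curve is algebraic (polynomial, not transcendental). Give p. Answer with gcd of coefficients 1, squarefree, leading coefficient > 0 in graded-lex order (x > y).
2*x*y - y^2 - 2*y

The degree is 2 — a generic line meets the curve in up to 2 points.
Observable constraints: among the integer gridlines, it crosses the y-axis at y ∈ {-2, 0}; the visible x-axis segment lies entirely on the curve.
Together with the visible shape, these determine p as stated.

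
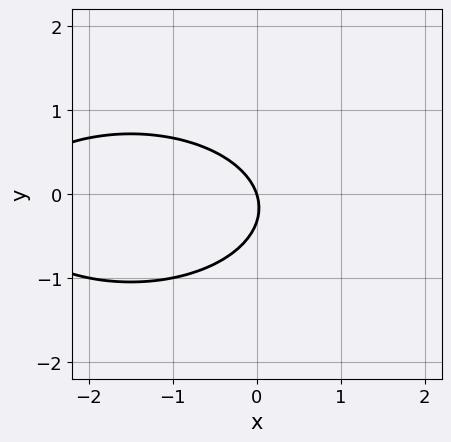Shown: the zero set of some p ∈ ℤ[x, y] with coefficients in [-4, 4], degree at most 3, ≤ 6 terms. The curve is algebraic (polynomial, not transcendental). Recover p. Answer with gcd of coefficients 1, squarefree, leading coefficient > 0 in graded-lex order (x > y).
1. Degree: no degree-1 curve has this shape, so deg p = 2.
2. From the axis intercepts and sections: it meets the x-axis at x = 0 (among the integer gridlines); it crosses the y-axis at the gridline y = 0.
3. Matching integer coefficients to the picture gives p.

x^2 + 3*y^2 + 3*x + y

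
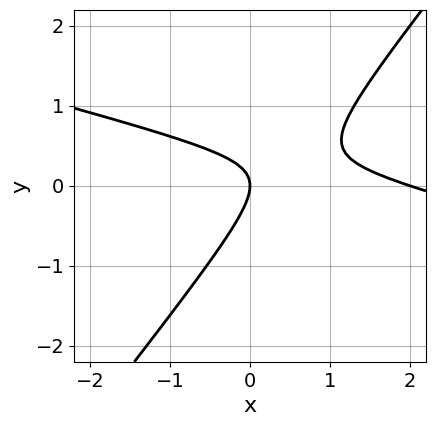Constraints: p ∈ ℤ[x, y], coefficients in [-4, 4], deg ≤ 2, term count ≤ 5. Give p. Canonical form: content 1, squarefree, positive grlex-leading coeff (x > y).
x^2 + 3*x*y - 3*y^2 - 2*x

(a) Degree: the shape is more complex than any degree-1 curve, so deg p = 2.
(b) From the visible intercepts: one y-axis crossing is at y = 0; among the integer gridlines, it crosses the x-axis at x ∈ {0, 2}.
(c) Fitting integer coefficients to these (and the overall shape) gives p.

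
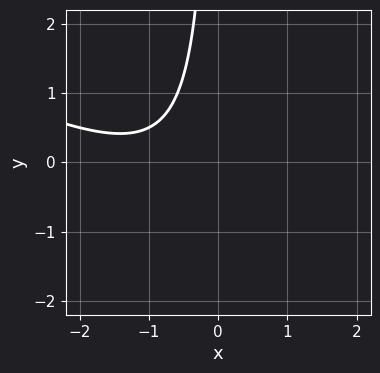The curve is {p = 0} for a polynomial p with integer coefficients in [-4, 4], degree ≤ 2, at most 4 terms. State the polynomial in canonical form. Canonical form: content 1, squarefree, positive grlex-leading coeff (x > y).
(a) deg p = 2.
(b) Checking where it meets the axes: it misses every integer gridline on the y-axis; no x-intercept at any integer in the box.
(c) Fitting integer coefficients to these (and the overall shape) gives p.

x^2 + 2*x*y + 2*x + 2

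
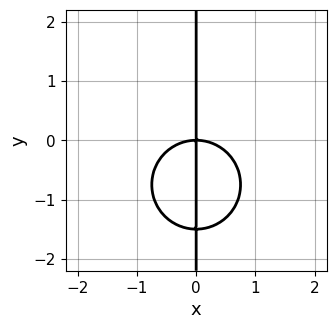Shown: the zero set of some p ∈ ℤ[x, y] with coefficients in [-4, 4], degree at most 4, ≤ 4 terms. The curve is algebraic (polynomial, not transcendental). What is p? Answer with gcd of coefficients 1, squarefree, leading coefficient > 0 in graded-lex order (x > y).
2*x^3 + 2*x*y^2 + 3*x*y

1. deg p = 3. A generic line meets the curve in up to 3 points.
2. From the visible intercepts: every point of the y-axis in the box is on the curve; it crosses the x-axis at the gridline x = 0.
3. Fitting integer coefficients to these (and the overall shape) gives p.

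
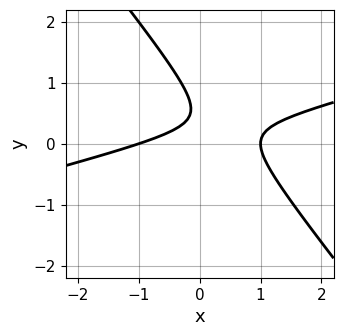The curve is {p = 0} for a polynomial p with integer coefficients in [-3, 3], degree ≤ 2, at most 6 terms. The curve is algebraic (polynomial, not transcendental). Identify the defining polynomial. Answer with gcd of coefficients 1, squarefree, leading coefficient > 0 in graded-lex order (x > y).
The degree is 2 — the shape is more complex than any degree-1 curve.
Checking where it meets the axes: no y-intercept at any integer in the box; the x-axis gridline crossings are at x ∈ {-1, 1}.
These observations pin down the coefficients.

x^2 - 3*x*y - 3*y^2 + 3*y - 1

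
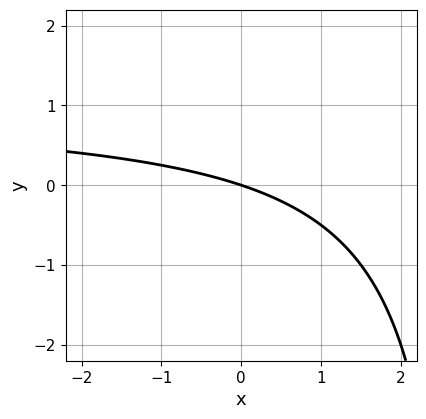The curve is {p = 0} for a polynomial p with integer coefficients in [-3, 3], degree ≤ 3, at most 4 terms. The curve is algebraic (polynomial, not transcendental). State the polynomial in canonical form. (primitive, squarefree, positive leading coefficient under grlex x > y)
x*y - x - 3*y

1. deg p = 2. The shape is more complex than any degree-1 curve.
2. Against the integer gridlines: it meets the x-axis at x = 0 (among the integer gridlines); it meets the y-axis at y = 0 (among the integer gridlines).
3. Matching integer coefficients to the picture gives p.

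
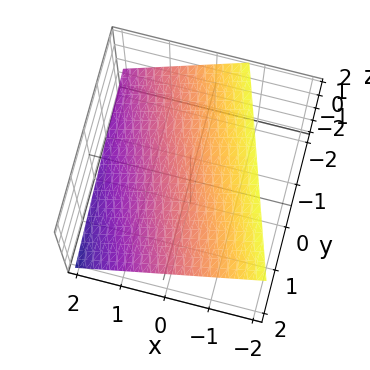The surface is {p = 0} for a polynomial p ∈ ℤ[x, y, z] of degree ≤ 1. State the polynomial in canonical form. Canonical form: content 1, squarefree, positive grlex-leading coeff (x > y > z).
deg p = 1.
From the axis intercepts and sections: it meets the y-axis at y = 2 (among the integer gridlines).
Putting this together gives p.

3*x + y + 3*z - 2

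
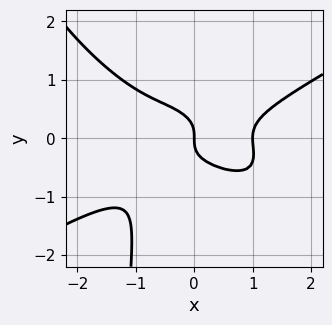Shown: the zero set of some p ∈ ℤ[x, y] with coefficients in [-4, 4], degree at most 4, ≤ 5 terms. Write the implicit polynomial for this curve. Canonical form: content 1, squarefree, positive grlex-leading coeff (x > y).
(a) The degree is 4 — the shape is more complex than any degree-3 curve.
(b) From the visible intercepts: among the integer gridlines, it crosses the x-axis at x ∈ {0, 1}; one y-axis crossing is at y = 0.
(c) These observations pin down the coefficients.

x^4 - 2*x^2*y^2 - 2*x*y^3 - 3*y^3 - x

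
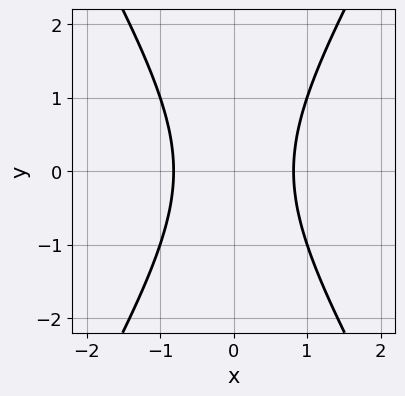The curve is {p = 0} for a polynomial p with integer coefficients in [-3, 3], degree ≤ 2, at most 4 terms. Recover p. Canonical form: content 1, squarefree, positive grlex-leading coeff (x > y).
First, deg p = 2.
Next, symmetries: mirror symmetry x ↦ −x ⇒ only even powers of x; the y ↦ −y reflection is a symmetry, so y appears only in even powers.
Then, checking where it meets the axes: no y-intercept at any integer in the box.
Finally, fitting integer coefficients to these (and the overall shape) gives p.

3*x^2 - y^2 - 2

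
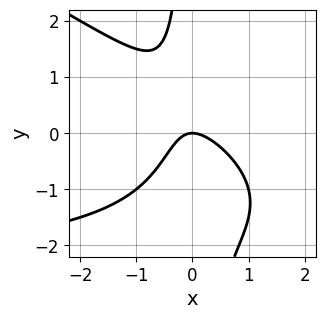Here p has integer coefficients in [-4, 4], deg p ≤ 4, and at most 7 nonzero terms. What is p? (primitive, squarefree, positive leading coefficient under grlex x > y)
x^2*y + 2*x*y^2 + 3*x^2 + 2*x*y + 2*y

1. The degree is 3 — a generic line meets the curve in up to 3 points.
2. Observable constraints: one y-axis crossing is at y = 0; it crosses the x-axis at the gridline x = 0.
3. Putting this together gives p.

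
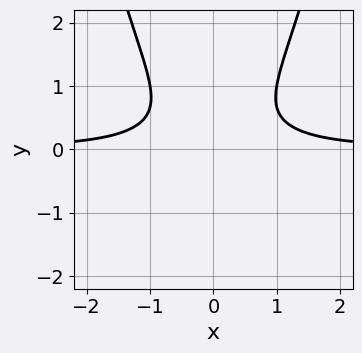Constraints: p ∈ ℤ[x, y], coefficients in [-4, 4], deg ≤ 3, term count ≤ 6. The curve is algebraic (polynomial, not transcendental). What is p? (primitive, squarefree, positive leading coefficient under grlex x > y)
3*x^2*y - 3*y^2 + 2*y - 2

First, degree: no degree-2 curve has this shape, so deg p = 3.
Next, symmetries: mirror symmetry x ↦ −x ⇒ only even powers of x.
Next, observable constraints: it misses every integer gridline on the y-axis; the curve avoids every integer x-axis point in the box.
Finally, putting this together gives p.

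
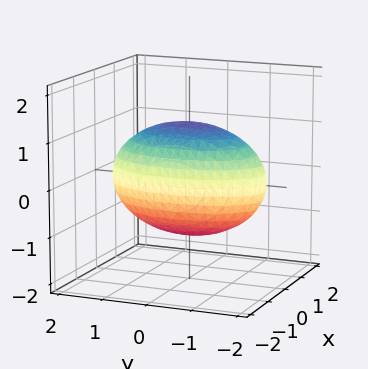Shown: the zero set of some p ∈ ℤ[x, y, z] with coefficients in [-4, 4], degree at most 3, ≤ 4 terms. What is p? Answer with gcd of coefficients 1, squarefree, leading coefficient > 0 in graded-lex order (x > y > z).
3*x^2 + y^2 + 2*z^2 - 3

1. deg p = 2.
2. Symmetries: mirror symmetry y ↦ −y ⇒ only even powers of y; it's symmetric under z → −z, forcing even powers of z; it's symmetric under x → −x, forcing even powers of x.
3. Observable constraints: the x-axis gridline crossings are at x ∈ {-1, 1}.
4. These observations pin down the coefficients.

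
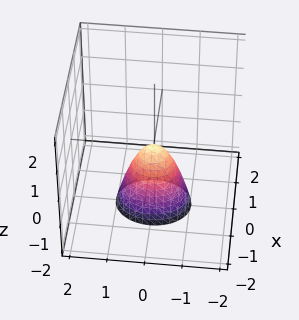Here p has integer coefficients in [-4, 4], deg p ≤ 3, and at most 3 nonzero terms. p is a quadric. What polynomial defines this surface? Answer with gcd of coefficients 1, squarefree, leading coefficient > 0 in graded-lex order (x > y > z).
Degree: a single bowl opening along one axis; a quadric, so deg p = 2.
Symmetries: mirror symmetry x ↦ −x ⇒ only even powers of x; mirror symmetry y ↦ −y ⇒ only even powers of y.
Reading off the gridlines: one x-axis crossing is at x = 0; it crosses the y-axis at the gridline y = 0; one z-axis crossing is at z = 0.
Matching integer coefficients to the picture gives p.

3*x^2 + 2*y^2 + z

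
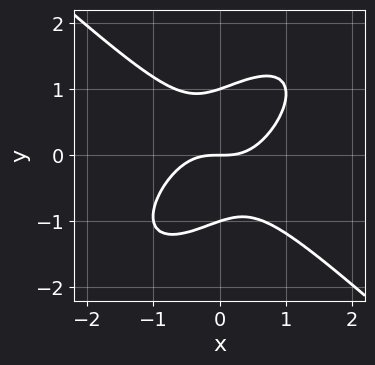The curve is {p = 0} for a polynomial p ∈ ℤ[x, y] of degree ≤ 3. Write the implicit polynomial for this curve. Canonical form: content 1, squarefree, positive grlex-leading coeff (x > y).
3*x^3 - x^2*y - 2*x*y^2 + 3*y^3 - 3*y

(a) The degree is 3 — the shape is more complex than any degree-2 curve.
(b) From the visible intercepts: among the integer gridlines, it crosses the y-axis at y ∈ {-1, 0, 1}; it meets the x-axis at x = 0 (among the integer gridlines).
(c) Matching integer coefficients to the picture gives p.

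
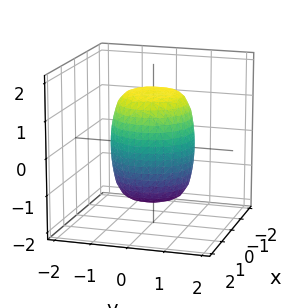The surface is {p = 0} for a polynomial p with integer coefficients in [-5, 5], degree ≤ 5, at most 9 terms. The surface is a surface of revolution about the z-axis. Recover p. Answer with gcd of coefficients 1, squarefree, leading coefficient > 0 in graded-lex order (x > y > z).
deg p = 4.
Symmetry: the z-axis is an axis of rotation, so x and y enter only as x² + y².
Against the integer gridlines: a circular section at z = -1 has radius exactly 1.
These observations pin down the coefficients.

2*x^4 + 4*x^2*y^2 + 2*y^4 - x^2 - y^2 + z^2 - 2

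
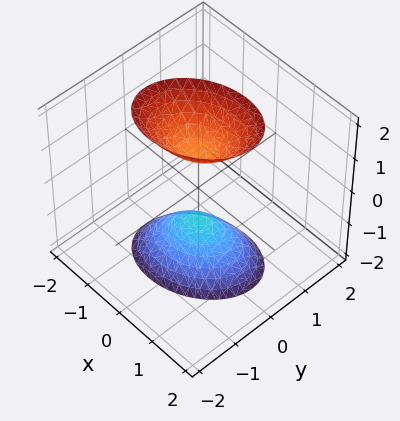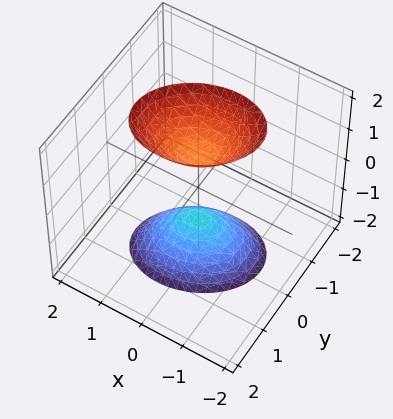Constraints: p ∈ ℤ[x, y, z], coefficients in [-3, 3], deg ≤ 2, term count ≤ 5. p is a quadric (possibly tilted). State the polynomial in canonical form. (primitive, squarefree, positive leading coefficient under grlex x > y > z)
2*x^2 - x*y + 3*y^2 - z^2 + 1

(a) The picture has 2 separate pieces. Treating them together as one polynomial.
(b) Degree: the shape is more complex than any degree-1 surface, so deg p = 2.
(c) From the axis intercepts and sections: no x-intercept at any integer in the box; the z-axis gridline crossings are at z ∈ {-1, 1}; it misses every integer gridline on the y-axis.
(d) Solving for integer coefficients yields p as stated.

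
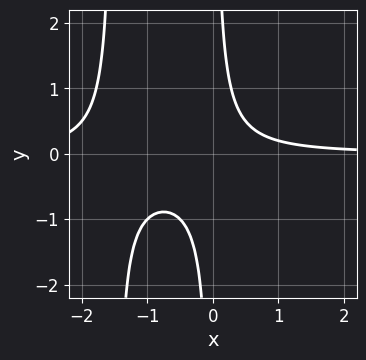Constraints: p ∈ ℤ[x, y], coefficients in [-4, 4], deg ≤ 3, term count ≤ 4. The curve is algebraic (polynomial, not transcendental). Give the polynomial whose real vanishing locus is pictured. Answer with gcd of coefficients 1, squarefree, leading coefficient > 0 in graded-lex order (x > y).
(a) Degree: the shape is more complex than any degree-2 curve, so deg p = 3.
(b) Reading off the gridlines: no y-intercept at any integer in the box; the curve avoids every integer x-axis point in the box.
(c) Solving for integer coefficients yields p as stated.

2*x^2*y + 3*x*y - 1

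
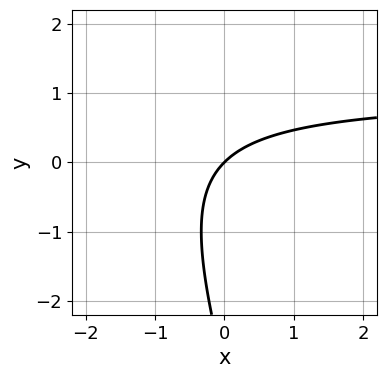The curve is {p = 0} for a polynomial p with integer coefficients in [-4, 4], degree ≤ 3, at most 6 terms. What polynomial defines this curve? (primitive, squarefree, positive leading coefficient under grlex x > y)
3*x*y + y^2 - 3*x + 3*y

(a) Degree: the shape is more complex than any degree-1 curve, so deg p = 2.
(b) Checking where it meets the axes: one x-axis crossing is at x = 0; it meets the y-axis at y = 0 (among the integer gridlines).
(c) Matching integer coefficients to the picture gives p.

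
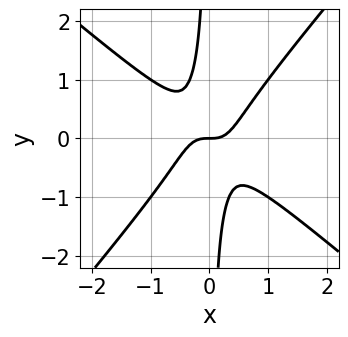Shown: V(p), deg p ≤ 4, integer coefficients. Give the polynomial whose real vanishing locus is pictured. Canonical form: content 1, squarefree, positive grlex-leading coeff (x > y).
deg p = 3. A generic line meets the curve in up to 3 points.
Reading off the gridlines: one y-axis crossing is at y = 0; one x-axis crossing is at x = 0.
Matching integer coefficients to the picture gives p.

3*x^3 + x^2*y - 3*x*y^2 - y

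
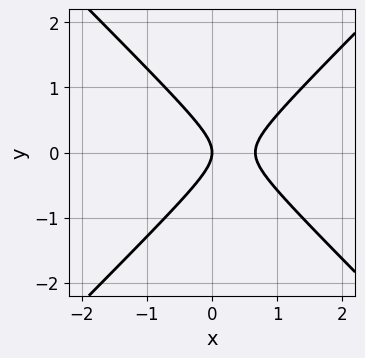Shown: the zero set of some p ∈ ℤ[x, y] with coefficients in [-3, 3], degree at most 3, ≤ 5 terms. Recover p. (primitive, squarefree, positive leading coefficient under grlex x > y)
Degree: a generic line meets the curve in up to 2 points, so deg p = 2.
Symmetries: mirror symmetry y ↦ −y ⇒ only even powers of y.
Checking where it meets the axes: one y-axis crossing is at y = 0; one x-axis crossing is at x = 0.
Assembling these constraints gives the stated polynomial.

3*x^2 - 3*y^2 - 2*x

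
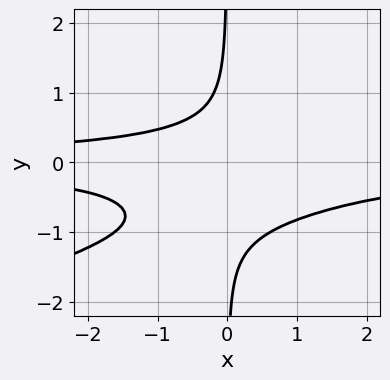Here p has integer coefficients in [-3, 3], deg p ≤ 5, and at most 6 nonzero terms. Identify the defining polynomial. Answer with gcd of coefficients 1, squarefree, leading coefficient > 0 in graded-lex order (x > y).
x^2*y^2 - 3*x*y^3 - 2*x*y^2 - 1

First, the degree is 4 — no degree-3 curve has this shape.
Next, checking where it meets the axes: no x-intercept at any integer in the box; no y-intercept at any integer in the box.
Finally, assembling these constraints gives the stated polynomial.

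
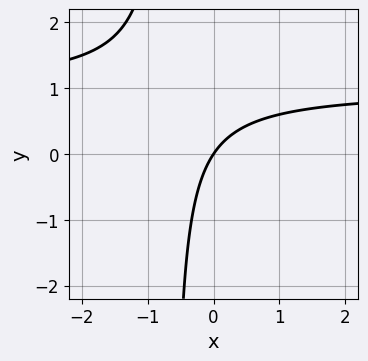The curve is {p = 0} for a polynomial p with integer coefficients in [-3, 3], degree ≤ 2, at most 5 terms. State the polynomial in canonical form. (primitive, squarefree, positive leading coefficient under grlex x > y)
3*x*y - 3*x + 2*y

(a) deg p = 2. A generic line meets the curve in up to 2 points.
(b) From the axis intercepts and sections: it meets the x-axis at x = 0 (among the integer gridlines); it crosses the y-axis at the gridline y = 0.
(c) The integer polynomial consistent with all of this is the stated p.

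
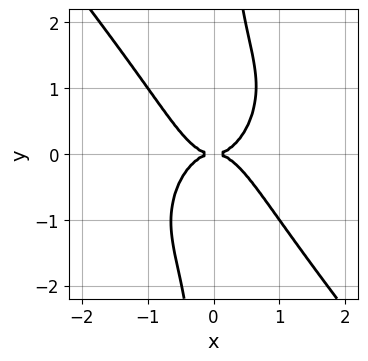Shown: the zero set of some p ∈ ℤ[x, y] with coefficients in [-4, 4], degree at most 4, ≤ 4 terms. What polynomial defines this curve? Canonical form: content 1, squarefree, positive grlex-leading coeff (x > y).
2*x^4 + x*y^3 - y^2

First, degree: no degree-3 curve has this shape, so deg p = 4.
Next, from the axis intercepts and sections: it crosses the y-axis at the gridline y = 0; it meets the x-axis at x = 0 (among the integer gridlines).
Finally, solving for integer coefficients yields p as stated.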